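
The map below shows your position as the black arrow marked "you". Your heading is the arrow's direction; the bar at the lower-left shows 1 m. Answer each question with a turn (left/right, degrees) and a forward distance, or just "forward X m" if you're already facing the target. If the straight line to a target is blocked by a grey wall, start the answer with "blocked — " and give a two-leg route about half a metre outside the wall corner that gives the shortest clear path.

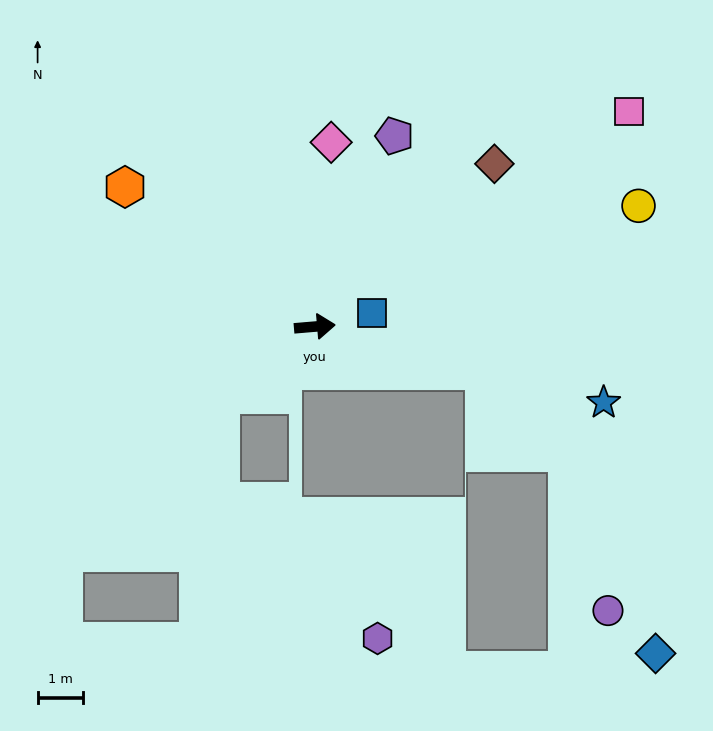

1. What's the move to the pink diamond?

turn left 80°, forward 4.1 m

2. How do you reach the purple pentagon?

turn left 63°, forward 4.5 m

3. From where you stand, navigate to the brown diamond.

turn left 37°, forward 5.3 m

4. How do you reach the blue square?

turn left 9°, forward 1.3 m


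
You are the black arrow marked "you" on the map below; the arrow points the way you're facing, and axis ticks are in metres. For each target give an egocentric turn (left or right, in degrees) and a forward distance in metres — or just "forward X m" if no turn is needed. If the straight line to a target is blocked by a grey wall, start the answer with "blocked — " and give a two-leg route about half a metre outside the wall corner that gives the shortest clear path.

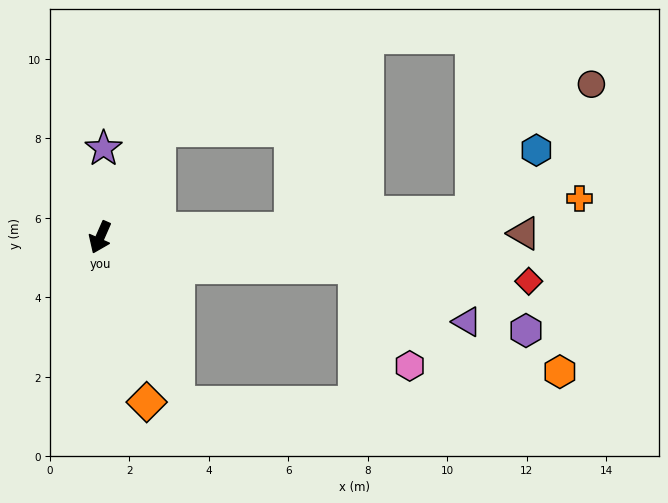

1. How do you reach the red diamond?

turn left 108°, forward 10.8 m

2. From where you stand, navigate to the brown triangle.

turn left 114°, forward 10.7 m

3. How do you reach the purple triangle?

blocked — turn left 107°, forward 6.4 m, then turn right 19°, forward 3.1 m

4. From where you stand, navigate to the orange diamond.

turn left 39°, forward 4.3 m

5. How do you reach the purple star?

turn right 159°, forward 2.2 m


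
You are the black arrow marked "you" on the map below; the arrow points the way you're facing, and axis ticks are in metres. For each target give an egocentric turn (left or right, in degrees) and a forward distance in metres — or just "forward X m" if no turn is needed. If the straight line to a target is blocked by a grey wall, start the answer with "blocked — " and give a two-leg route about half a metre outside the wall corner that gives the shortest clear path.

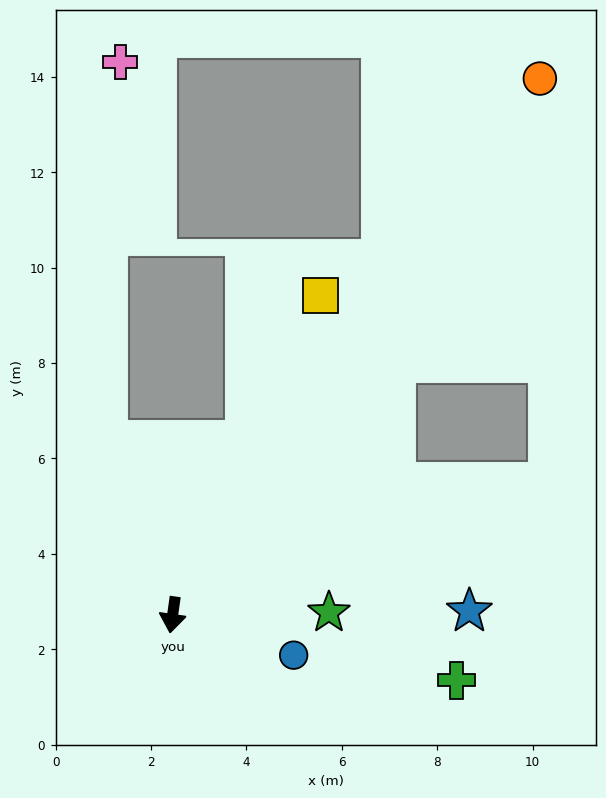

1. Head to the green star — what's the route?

turn left 99°, forward 3.3 m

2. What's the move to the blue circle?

turn left 80°, forward 2.7 m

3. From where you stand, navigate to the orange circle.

turn left 154°, forward 13.6 m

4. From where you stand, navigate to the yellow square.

turn left 163°, forward 7.4 m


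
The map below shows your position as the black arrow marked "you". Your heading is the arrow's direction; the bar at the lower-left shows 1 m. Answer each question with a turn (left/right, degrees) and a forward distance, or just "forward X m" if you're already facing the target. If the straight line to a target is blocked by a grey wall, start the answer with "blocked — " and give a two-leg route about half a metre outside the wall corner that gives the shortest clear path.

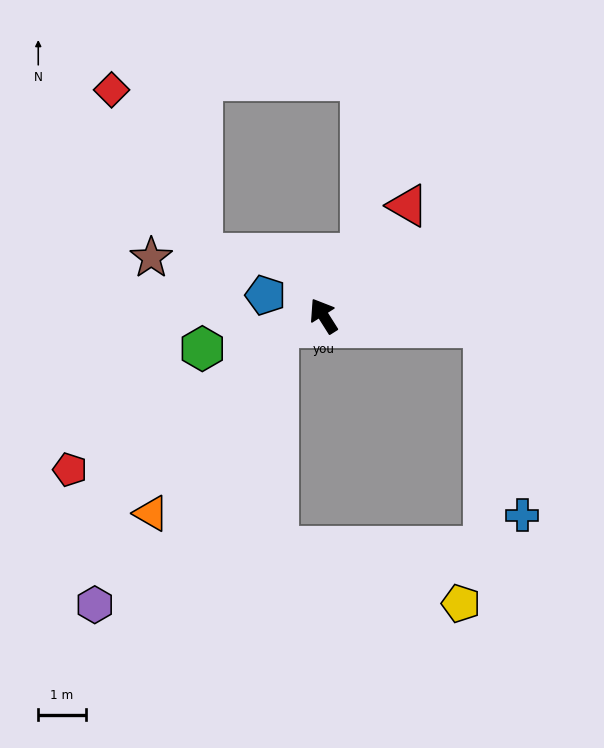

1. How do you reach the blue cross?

blocked — turn right 126°, forward 3.4 m, then turn right 75°, forward 4.0 m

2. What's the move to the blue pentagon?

turn left 38°, forward 1.3 m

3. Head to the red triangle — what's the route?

turn right 70°, forward 2.9 m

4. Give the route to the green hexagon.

turn left 73°, forward 2.6 m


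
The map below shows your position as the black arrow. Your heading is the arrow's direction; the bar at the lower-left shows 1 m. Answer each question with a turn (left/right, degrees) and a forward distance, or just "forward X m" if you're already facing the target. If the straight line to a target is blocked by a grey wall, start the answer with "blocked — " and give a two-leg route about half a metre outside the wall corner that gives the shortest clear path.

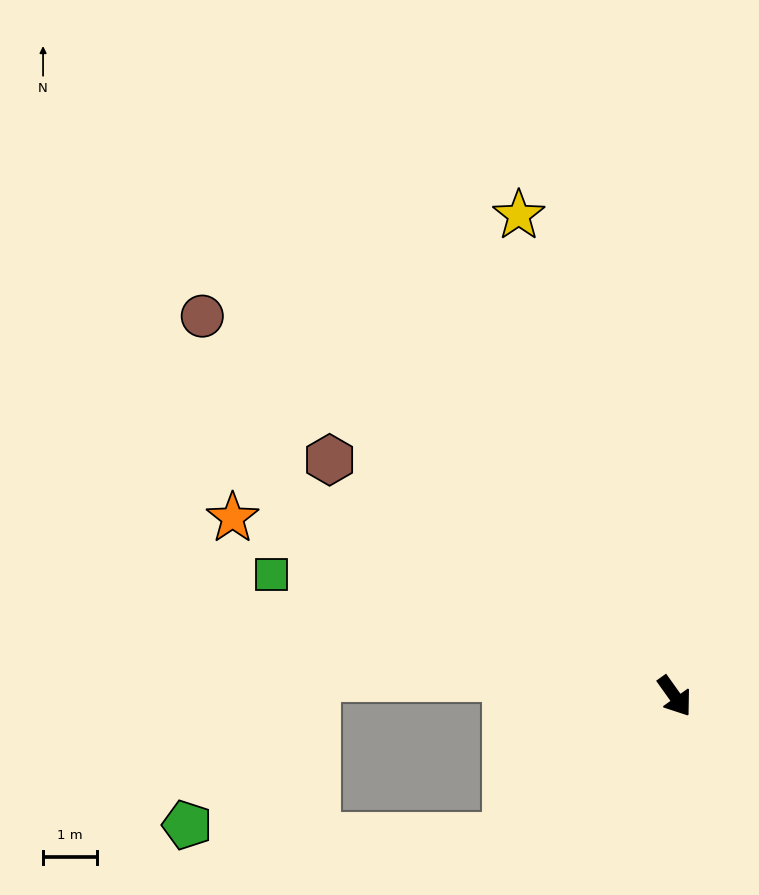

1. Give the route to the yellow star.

turn left 162°, forward 9.4 m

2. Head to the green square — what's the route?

turn right 142°, forward 7.8 m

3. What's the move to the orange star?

turn right 147°, forward 8.8 m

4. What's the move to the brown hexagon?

turn right 160°, forward 7.7 m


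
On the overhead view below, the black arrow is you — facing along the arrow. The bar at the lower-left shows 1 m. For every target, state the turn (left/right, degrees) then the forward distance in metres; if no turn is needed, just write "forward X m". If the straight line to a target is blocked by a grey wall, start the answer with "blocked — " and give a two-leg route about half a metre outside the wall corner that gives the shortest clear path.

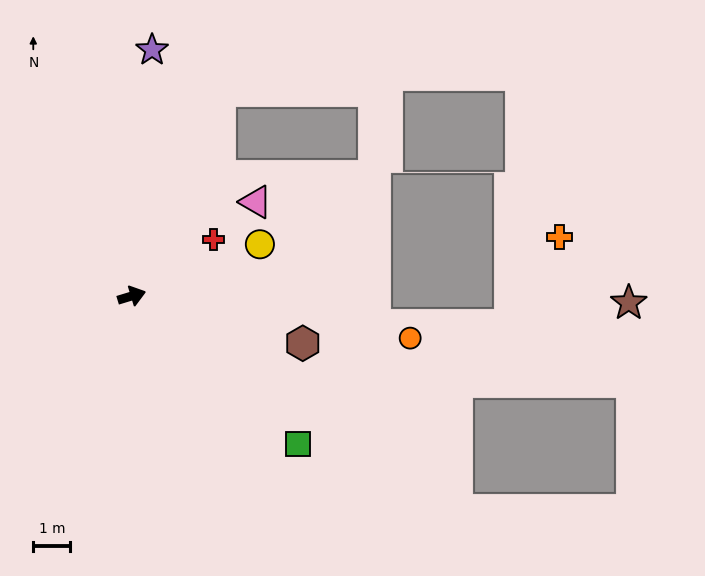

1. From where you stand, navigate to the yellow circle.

turn left 5°, forward 3.7 m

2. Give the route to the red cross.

turn left 18°, forward 2.7 m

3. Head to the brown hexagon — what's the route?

turn right 32°, forward 4.8 m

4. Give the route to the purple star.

turn left 68°, forward 6.7 m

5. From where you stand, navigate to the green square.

turn right 59°, forward 6.0 m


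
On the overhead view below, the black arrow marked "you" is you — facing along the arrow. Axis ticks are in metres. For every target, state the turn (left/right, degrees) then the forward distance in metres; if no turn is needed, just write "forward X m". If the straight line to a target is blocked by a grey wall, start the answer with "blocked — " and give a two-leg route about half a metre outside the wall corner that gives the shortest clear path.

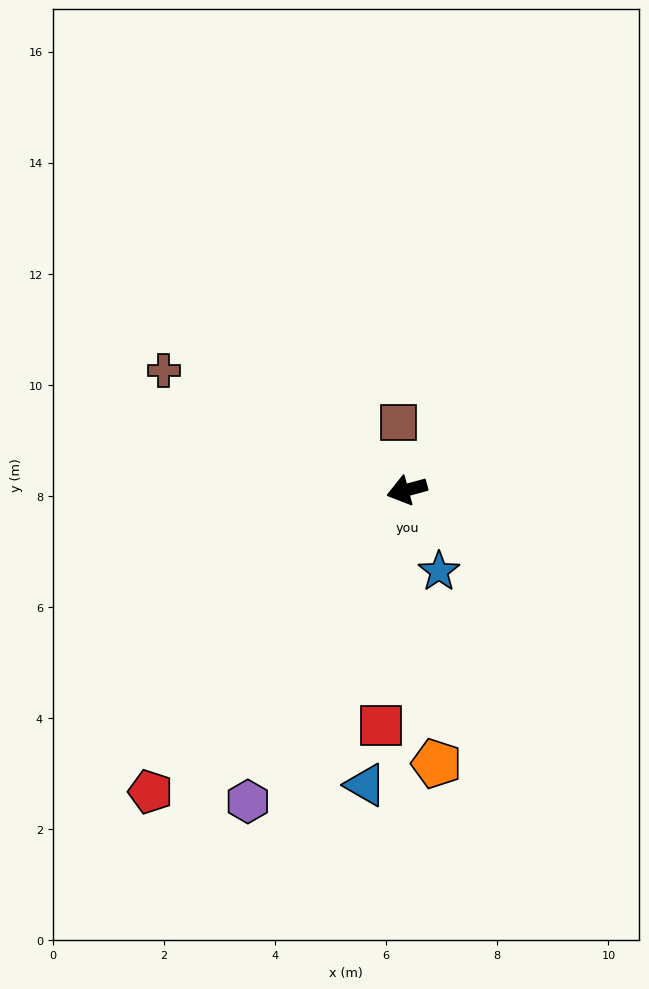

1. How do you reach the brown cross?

turn right 41°, forward 4.9 m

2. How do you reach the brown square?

turn right 98°, forward 1.2 m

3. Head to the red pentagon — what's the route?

turn left 34°, forward 7.1 m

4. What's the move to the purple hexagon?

turn left 48°, forward 6.3 m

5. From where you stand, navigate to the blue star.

turn left 96°, forward 1.6 m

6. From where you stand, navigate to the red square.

turn left 69°, forward 4.3 m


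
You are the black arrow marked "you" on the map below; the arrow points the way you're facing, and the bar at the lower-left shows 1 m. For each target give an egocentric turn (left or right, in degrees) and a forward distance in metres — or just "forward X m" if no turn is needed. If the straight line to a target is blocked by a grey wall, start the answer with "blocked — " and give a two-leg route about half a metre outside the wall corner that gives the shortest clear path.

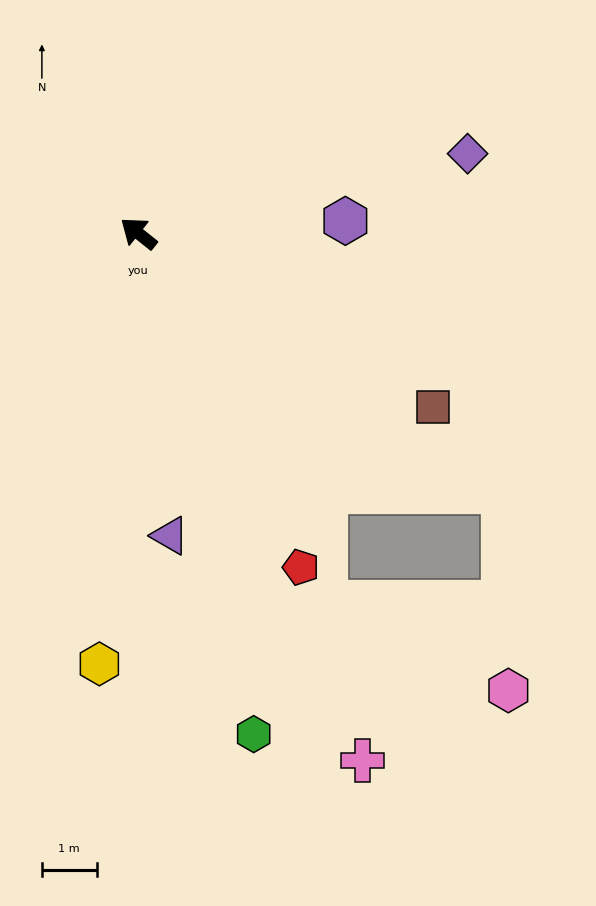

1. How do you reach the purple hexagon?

turn right 138°, forward 3.8 m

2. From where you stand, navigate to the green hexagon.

turn left 142°, forward 9.4 m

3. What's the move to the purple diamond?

turn right 128°, forward 6.2 m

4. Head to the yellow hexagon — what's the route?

turn left 123°, forward 7.9 m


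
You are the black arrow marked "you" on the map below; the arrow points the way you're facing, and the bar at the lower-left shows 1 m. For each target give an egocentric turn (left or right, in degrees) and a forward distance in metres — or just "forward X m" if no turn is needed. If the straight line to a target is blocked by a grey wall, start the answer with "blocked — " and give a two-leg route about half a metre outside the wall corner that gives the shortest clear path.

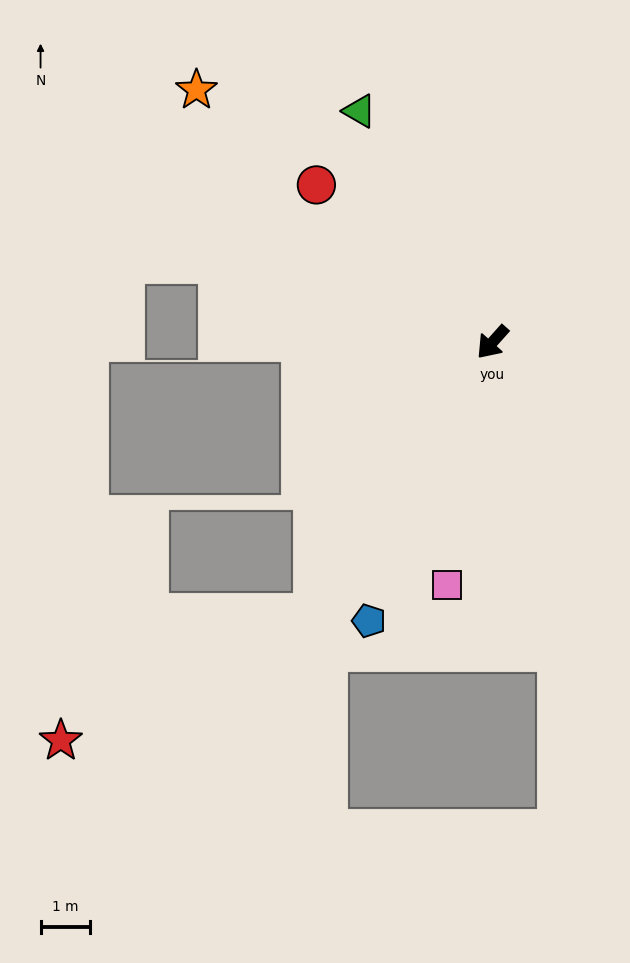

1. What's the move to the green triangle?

turn right 108°, forward 5.4 m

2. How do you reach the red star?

blocked — turn left 8°, forward 6.6 m, then turn right 30°, forward 5.7 m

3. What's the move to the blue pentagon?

turn left 18°, forward 6.2 m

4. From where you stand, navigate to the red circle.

turn right 90°, forward 4.8 m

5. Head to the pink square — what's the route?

turn left 31°, forward 5.0 m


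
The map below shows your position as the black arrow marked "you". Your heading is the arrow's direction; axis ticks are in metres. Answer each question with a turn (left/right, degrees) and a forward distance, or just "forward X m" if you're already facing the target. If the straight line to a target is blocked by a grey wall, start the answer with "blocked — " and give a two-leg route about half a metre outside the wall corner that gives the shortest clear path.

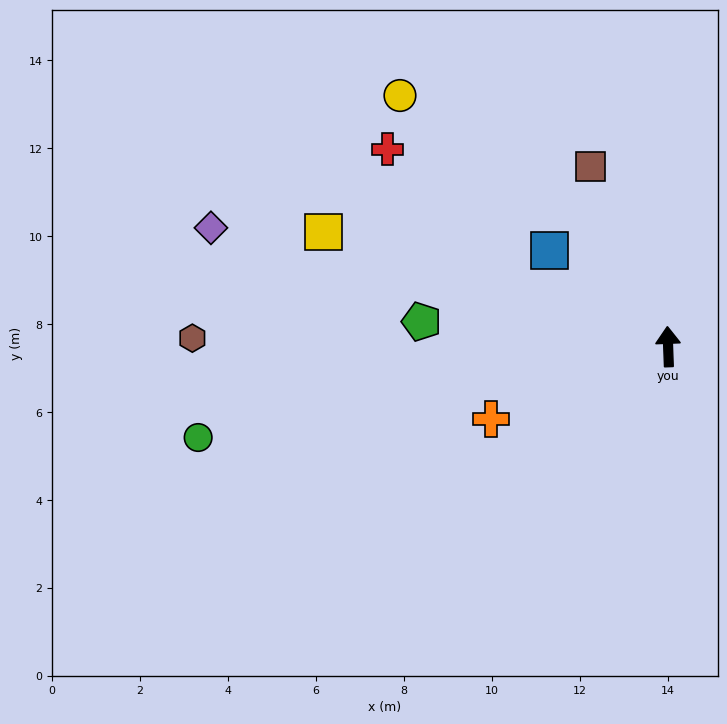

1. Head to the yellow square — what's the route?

turn left 69°, forward 8.3 m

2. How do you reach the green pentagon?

turn left 82°, forward 5.6 m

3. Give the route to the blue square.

turn left 49°, forward 3.5 m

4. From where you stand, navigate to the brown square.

turn left 21°, forward 4.5 m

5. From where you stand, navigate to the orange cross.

turn left 110°, forward 4.4 m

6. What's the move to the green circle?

turn left 99°, forward 10.9 m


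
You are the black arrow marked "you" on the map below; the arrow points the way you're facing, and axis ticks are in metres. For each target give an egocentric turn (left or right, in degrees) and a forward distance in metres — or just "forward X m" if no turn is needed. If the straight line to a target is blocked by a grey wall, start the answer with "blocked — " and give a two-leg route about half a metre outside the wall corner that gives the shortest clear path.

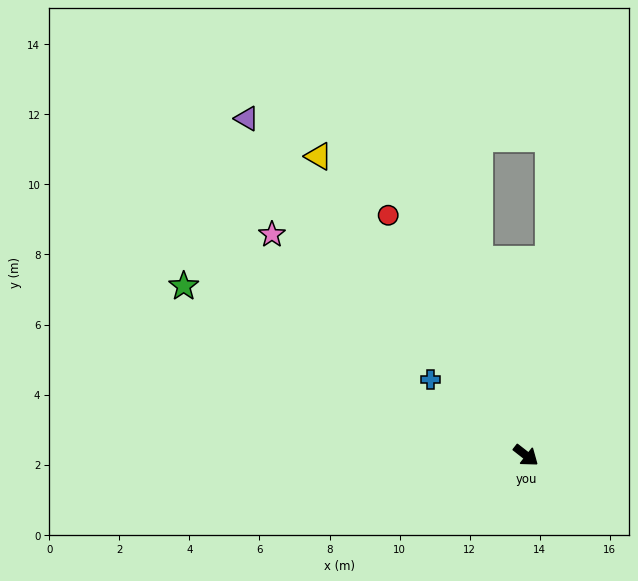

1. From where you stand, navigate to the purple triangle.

turn left 168°, forward 12.5 m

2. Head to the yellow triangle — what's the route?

turn left 163°, forward 10.4 m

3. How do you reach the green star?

turn right 168°, forward 10.9 m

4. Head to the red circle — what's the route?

turn left 158°, forward 7.9 m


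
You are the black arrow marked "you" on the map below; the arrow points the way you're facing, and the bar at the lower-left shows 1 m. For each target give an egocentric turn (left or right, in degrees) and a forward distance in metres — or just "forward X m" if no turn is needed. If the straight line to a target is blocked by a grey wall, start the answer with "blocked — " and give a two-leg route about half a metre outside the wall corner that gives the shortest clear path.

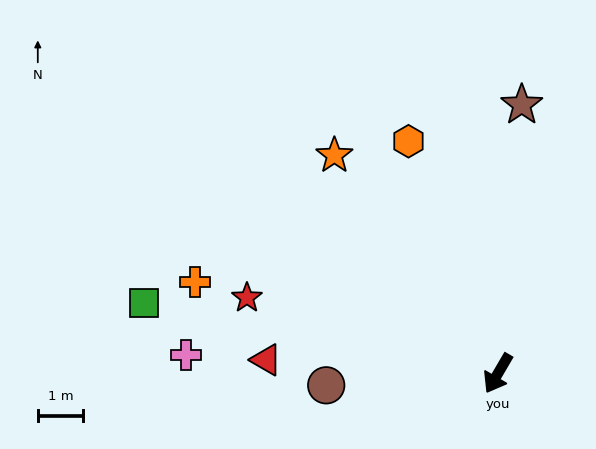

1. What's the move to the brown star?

turn right 155°, forward 5.9 m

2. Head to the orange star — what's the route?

turn right 113°, forward 6.0 m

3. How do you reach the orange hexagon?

turn right 129°, forward 5.5 m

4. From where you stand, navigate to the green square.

turn right 71°, forward 8.0 m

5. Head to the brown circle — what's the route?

turn right 56°, forward 3.8 m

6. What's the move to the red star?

turn right 76°, forward 5.8 m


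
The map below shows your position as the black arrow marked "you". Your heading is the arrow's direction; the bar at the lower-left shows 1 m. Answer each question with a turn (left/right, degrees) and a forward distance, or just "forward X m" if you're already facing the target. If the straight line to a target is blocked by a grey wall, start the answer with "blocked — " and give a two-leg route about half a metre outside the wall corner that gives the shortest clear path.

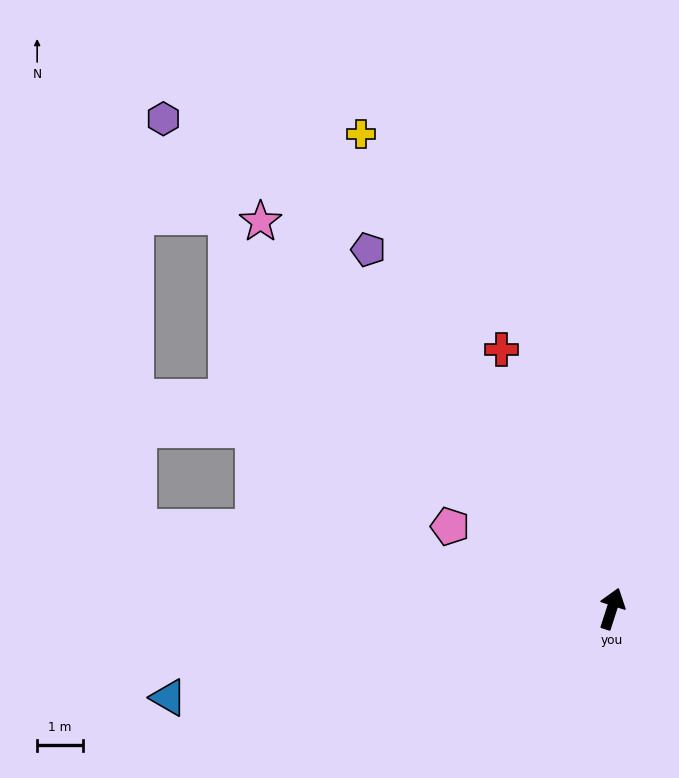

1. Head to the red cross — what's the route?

turn left 41°, forward 6.2 m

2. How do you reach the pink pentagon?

turn left 81°, forward 4.0 m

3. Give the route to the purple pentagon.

turn left 52°, forward 9.5 m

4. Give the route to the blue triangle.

turn left 119°, forward 9.9 m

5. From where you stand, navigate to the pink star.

turn left 60°, forward 11.4 m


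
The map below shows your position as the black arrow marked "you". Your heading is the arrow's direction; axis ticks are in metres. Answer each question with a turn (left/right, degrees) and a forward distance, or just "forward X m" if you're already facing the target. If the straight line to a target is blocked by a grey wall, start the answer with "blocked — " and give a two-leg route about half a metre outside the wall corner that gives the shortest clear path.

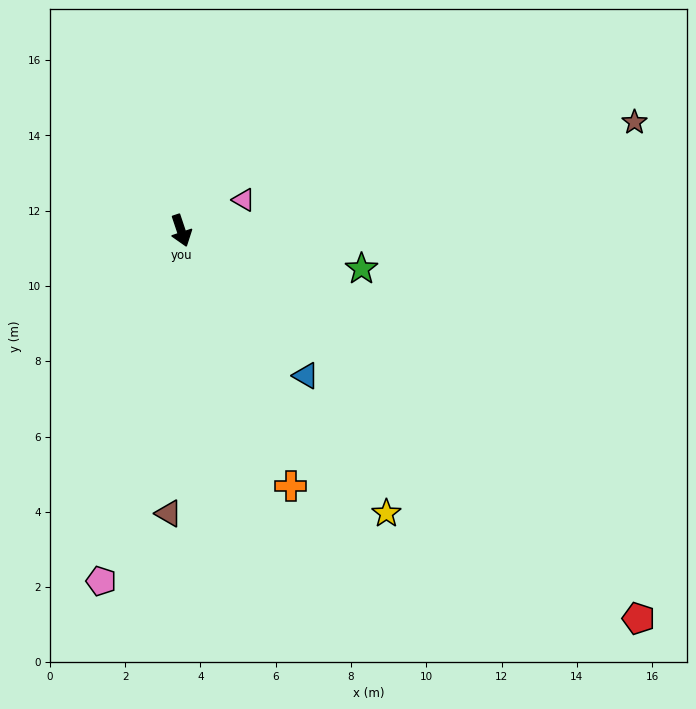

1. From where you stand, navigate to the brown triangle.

turn right 21°, forward 7.5 m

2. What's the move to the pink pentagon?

turn right 31°, forward 9.6 m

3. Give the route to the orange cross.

turn left 5°, forward 7.4 m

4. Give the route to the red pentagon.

turn left 31°, forward 15.9 m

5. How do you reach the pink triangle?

turn left 98°, forward 1.9 m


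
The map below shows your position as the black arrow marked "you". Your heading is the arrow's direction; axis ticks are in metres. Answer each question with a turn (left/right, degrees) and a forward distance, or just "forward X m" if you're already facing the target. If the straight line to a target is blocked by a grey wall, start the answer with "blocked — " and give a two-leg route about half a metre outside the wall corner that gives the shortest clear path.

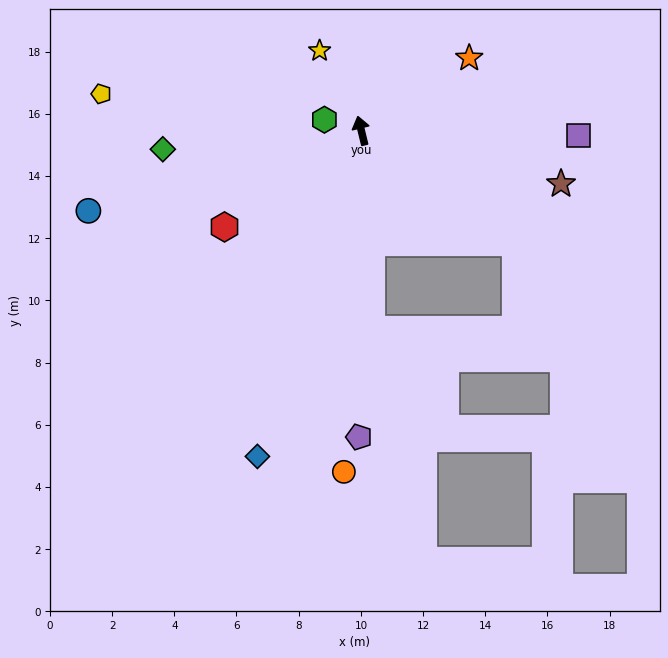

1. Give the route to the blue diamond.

turn left 149°, forward 11.0 m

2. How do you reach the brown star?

turn right 119°, forward 6.6 m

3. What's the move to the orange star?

turn right 70°, forward 4.2 m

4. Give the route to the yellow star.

turn left 14°, forward 2.9 m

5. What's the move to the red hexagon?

turn left 111°, forward 5.4 m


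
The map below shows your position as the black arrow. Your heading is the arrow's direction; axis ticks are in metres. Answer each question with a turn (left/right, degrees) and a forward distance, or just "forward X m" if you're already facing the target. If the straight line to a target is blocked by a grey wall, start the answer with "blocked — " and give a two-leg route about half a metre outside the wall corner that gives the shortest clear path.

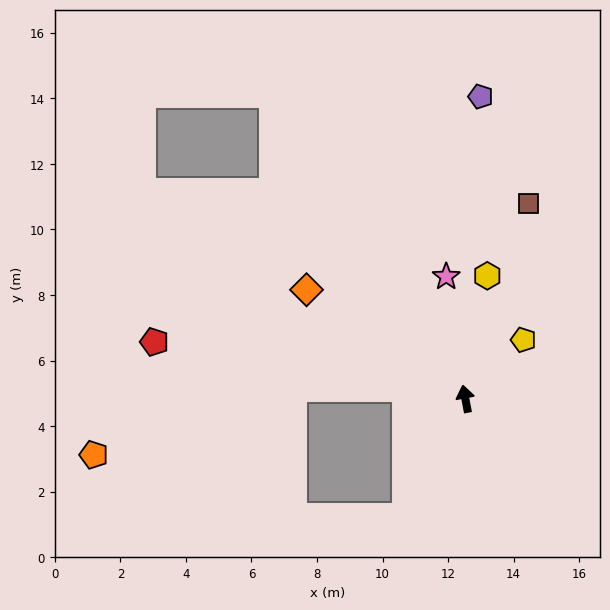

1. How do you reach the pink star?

forward 3.8 m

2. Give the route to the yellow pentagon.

turn right 55°, forward 2.5 m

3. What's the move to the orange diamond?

turn left 45°, forward 5.9 m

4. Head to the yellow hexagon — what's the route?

turn right 21°, forward 3.8 m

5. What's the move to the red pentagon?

turn left 69°, forward 9.6 m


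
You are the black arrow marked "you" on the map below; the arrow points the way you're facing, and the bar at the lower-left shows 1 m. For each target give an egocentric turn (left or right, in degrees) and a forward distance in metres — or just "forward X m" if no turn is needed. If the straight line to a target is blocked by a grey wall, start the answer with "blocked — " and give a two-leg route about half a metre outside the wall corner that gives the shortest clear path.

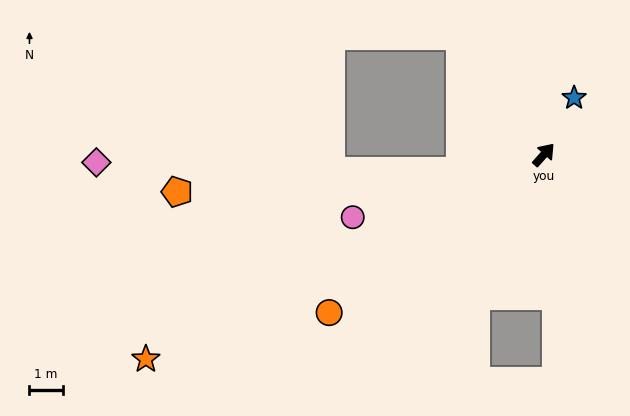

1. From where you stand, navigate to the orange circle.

turn left 168°, forward 8.1 m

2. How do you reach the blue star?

turn left 14°, forward 1.9 m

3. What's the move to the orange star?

turn left 159°, forward 13.6 m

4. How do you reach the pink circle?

turn left 150°, forward 6.1 m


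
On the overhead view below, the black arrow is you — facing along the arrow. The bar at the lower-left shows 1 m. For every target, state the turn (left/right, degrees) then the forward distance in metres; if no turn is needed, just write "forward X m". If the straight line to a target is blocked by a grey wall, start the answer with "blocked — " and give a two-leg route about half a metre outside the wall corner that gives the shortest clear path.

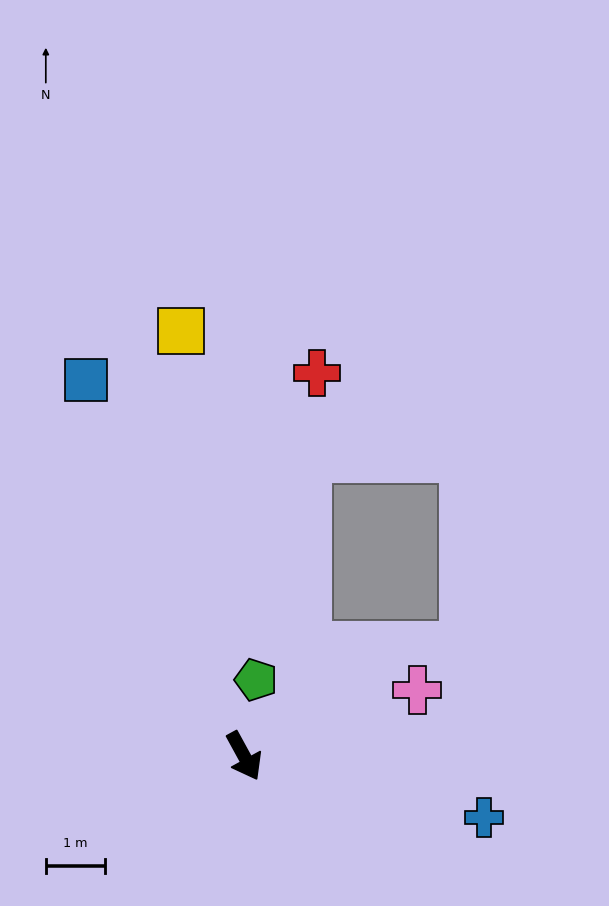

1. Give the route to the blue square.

turn left 174°, forward 6.9 m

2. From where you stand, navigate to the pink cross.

turn left 82°, forward 3.1 m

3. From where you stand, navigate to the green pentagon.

turn left 142°, forward 1.3 m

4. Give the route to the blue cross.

turn left 47°, forward 4.2 m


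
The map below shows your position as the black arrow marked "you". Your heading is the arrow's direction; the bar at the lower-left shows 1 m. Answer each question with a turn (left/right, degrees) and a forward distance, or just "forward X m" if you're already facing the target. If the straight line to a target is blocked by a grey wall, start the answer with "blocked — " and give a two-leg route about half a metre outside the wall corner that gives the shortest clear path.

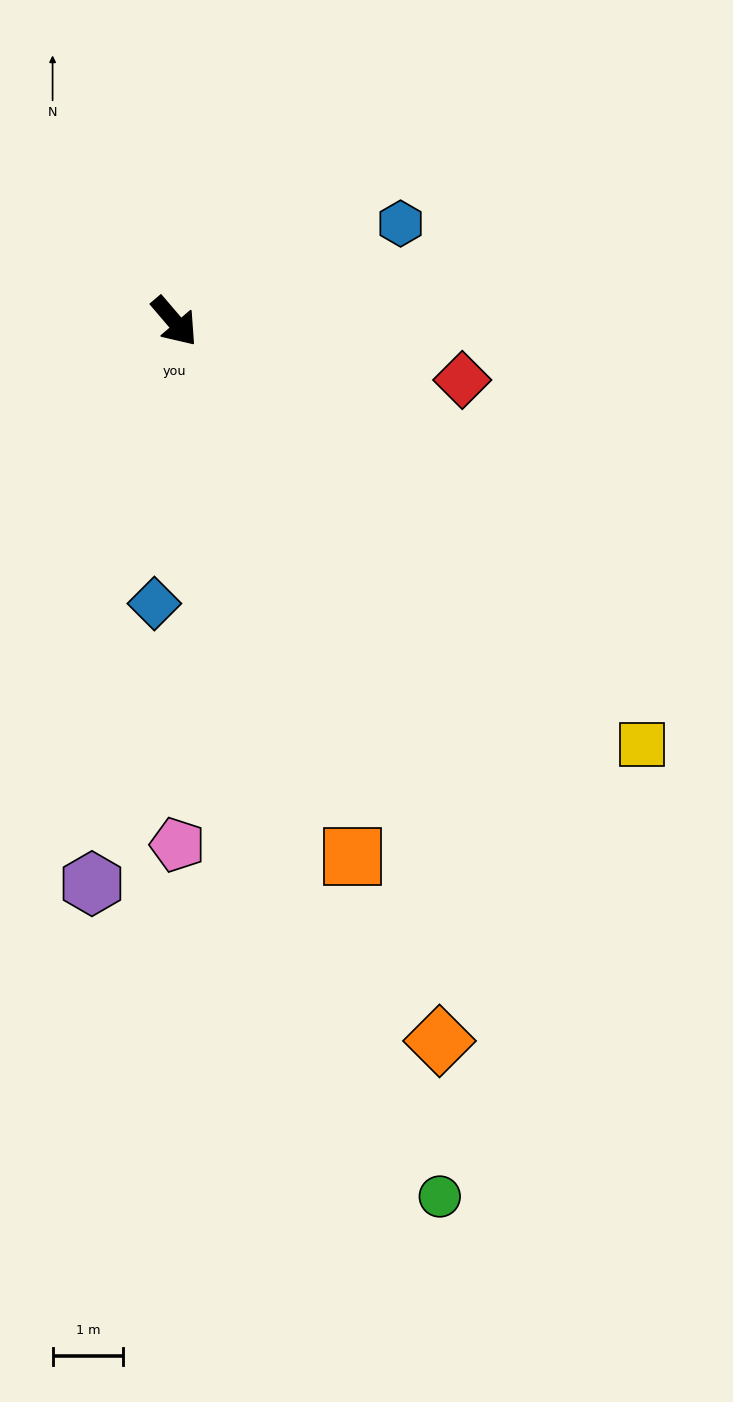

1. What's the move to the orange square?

turn right 22°, forward 8.0 m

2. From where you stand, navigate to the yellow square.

turn left 7°, forward 8.9 m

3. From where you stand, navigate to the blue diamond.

turn right 45°, forward 4.0 m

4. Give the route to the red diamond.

turn left 38°, forward 4.2 m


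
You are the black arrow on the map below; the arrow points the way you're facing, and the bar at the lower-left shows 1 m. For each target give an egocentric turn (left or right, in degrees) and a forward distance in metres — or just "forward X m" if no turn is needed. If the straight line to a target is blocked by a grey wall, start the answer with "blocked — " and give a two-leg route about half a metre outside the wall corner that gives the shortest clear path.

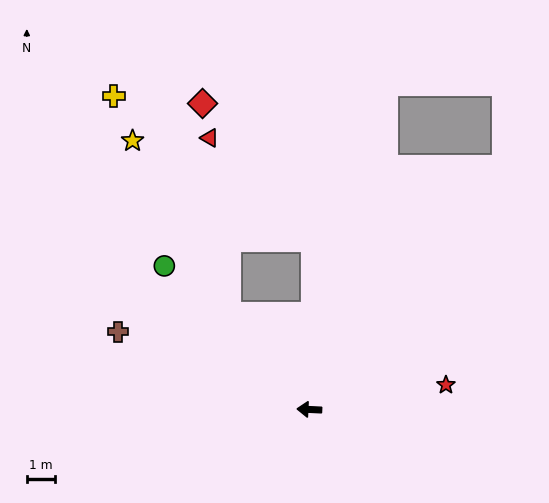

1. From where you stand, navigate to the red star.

turn right 167°, forward 4.9 m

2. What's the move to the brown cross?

turn right 19°, forward 7.3 m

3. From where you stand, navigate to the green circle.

turn right 42°, forward 7.2 m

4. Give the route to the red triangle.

blocked — turn right 47°, forward 4.4 m, then turn right 34°, forward 6.3 m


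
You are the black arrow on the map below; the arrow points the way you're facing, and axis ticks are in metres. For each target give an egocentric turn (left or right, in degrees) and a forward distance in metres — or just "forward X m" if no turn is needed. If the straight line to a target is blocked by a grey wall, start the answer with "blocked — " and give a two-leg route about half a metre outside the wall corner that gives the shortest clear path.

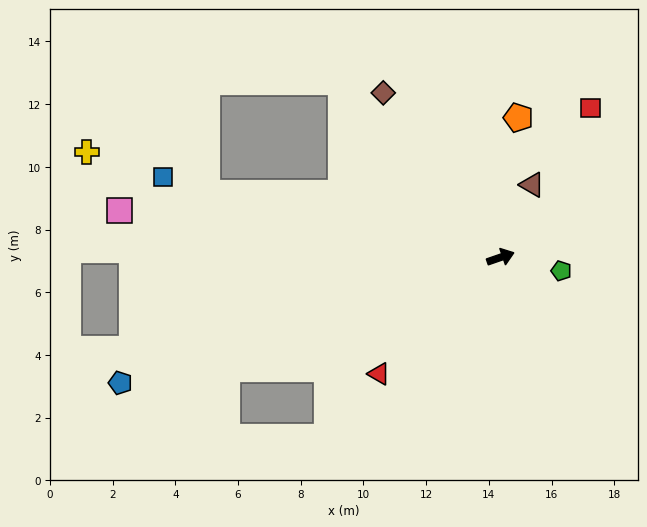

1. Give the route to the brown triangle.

turn left 47°, forward 2.5 m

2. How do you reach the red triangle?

turn right 155°, forward 5.4 m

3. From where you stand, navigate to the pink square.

turn left 154°, forward 12.2 m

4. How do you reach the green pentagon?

turn right 32°, forward 2.0 m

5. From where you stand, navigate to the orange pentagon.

turn left 64°, forward 4.5 m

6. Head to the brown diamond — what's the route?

turn left 106°, forward 6.4 m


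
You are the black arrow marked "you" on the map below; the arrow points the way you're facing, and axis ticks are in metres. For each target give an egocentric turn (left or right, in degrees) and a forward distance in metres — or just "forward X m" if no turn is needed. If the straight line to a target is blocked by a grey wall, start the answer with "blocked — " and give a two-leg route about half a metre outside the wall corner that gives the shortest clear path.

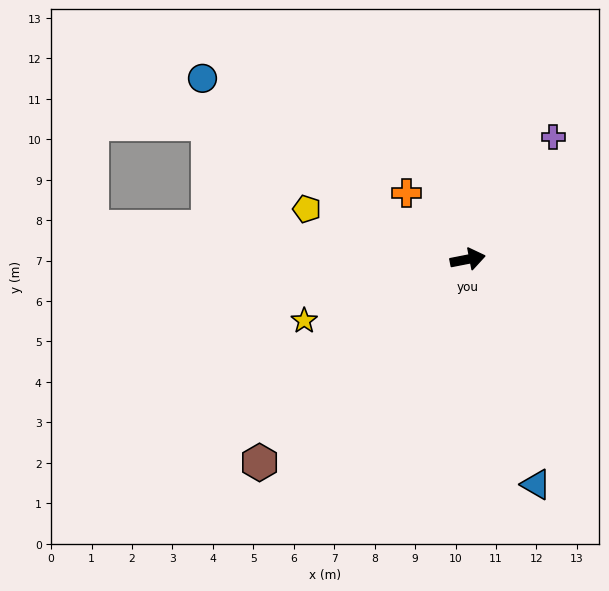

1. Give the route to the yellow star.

turn right 171°, forward 4.3 m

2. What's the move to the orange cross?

turn left 122°, forward 2.2 m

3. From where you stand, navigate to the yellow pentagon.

turn left 152°, forward 4.2 m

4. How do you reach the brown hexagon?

turn right 147°, forward 7.2 m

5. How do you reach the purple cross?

turn left 44°, forward 3.7 m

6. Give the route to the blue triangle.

turn right 84°, forward 5.8 m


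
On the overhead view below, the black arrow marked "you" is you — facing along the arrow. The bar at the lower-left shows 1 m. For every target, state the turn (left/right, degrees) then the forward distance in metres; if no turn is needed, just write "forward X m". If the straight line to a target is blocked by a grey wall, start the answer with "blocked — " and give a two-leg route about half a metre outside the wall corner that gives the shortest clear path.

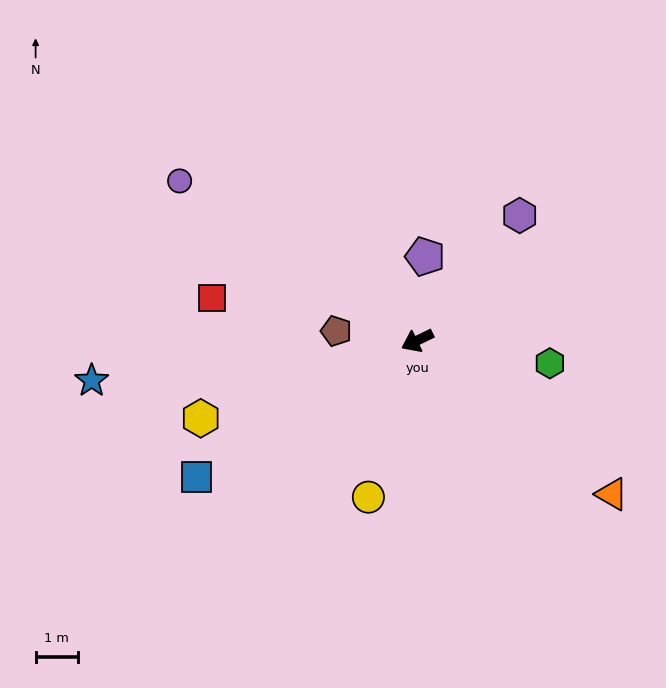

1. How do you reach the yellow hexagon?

turn right 6°, forward 5.5 m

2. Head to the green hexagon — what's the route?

turn left 144°, forward 3.2 m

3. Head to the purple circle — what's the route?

turn right 60°, forward 6.8 m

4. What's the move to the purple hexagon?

turn right 155°, forward 3.8 m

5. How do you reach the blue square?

turn left 6°, forward 6.2 m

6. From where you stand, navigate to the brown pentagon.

turn right 33°, forward 1.9 m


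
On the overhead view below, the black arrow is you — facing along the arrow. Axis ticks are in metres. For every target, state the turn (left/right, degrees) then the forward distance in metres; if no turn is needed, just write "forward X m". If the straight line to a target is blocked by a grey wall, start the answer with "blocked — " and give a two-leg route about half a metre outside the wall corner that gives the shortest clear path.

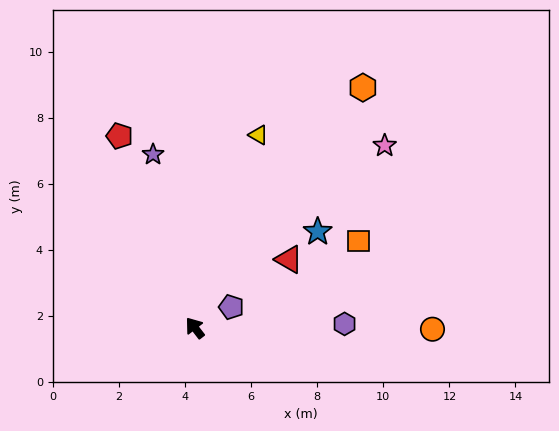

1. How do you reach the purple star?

turn right 24°, forward 5.4 m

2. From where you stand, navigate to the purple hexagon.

turn right 126°, forward 4.5 m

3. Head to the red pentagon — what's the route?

turn right 16°, forward 6.2 m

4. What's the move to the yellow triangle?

turn right 56°, forward 6.1 m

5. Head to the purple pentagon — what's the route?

turn right 98°, forward 1.3 m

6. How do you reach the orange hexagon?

turn right 73°, forward 8.9 m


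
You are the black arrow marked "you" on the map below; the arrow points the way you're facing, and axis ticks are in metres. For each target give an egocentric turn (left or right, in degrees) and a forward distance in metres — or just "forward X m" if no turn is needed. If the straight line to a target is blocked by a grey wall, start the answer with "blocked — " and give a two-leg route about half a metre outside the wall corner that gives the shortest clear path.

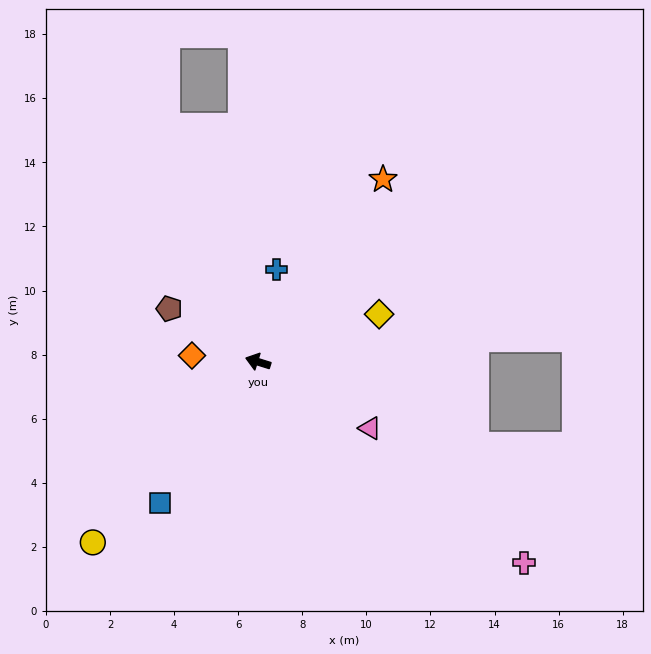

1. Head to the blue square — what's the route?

turn left 72°, forward 5.4 m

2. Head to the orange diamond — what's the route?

turn left 12°, forward 2.1 m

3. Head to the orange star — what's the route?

turn right 107°, forward 6.9 m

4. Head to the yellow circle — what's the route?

turn left 65°, forward 7.6 m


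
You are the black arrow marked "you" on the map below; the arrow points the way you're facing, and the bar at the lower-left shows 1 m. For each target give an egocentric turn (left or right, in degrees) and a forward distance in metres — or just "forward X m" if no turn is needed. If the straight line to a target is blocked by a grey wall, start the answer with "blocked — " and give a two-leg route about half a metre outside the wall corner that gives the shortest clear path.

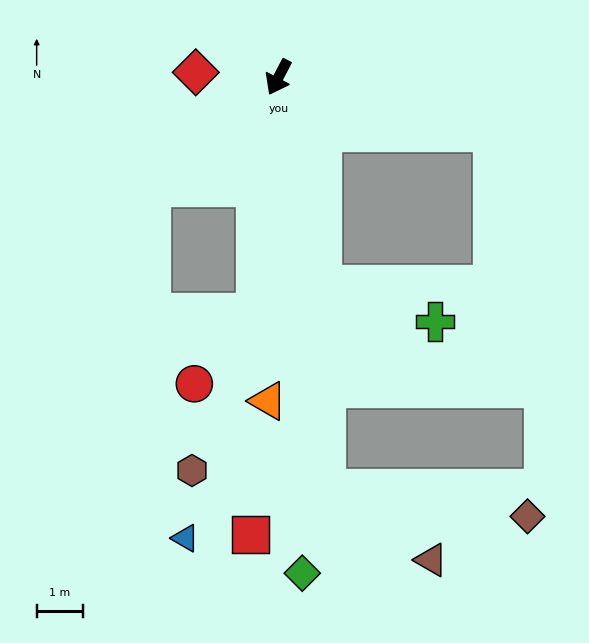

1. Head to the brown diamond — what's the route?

blocked — turn left 34°, forward 8.9 m, then turn left 76°, forward 4.4 m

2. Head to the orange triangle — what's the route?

turn left 26°, forward 7.0 m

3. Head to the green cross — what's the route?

blocked — turn left 40°, forward 4.6 m, then turn left 60°, forward 2.6 m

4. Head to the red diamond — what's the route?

turn right 66°, forward 1.8 m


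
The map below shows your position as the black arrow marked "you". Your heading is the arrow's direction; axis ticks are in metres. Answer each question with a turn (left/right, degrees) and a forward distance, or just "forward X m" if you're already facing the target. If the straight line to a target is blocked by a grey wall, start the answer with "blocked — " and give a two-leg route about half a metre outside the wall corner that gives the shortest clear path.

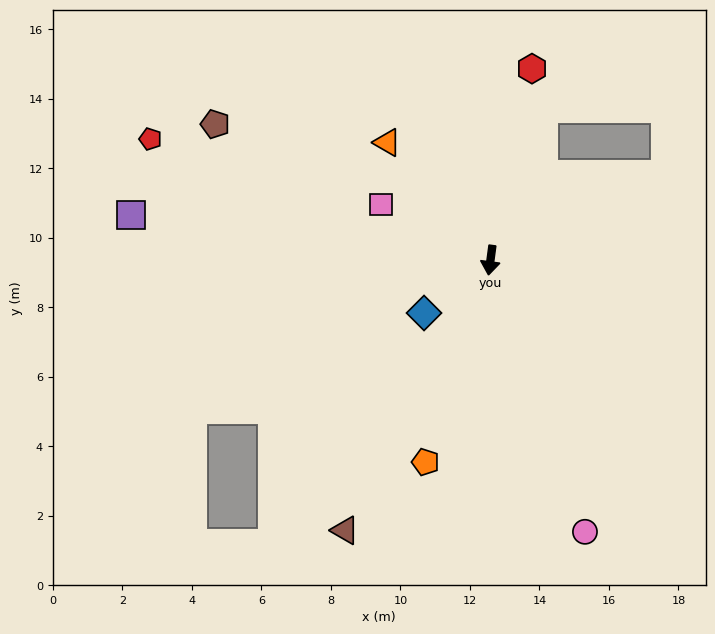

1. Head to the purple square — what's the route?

turn right 90°, forward 10.4 m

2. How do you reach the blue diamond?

turn right 44°, forward 2.4 m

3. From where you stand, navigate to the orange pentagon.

turn right 10°, forward 6.1 m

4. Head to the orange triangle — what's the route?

turn right 131°, forward 4.5 m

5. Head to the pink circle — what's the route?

turn left 27°, forward 8.3 m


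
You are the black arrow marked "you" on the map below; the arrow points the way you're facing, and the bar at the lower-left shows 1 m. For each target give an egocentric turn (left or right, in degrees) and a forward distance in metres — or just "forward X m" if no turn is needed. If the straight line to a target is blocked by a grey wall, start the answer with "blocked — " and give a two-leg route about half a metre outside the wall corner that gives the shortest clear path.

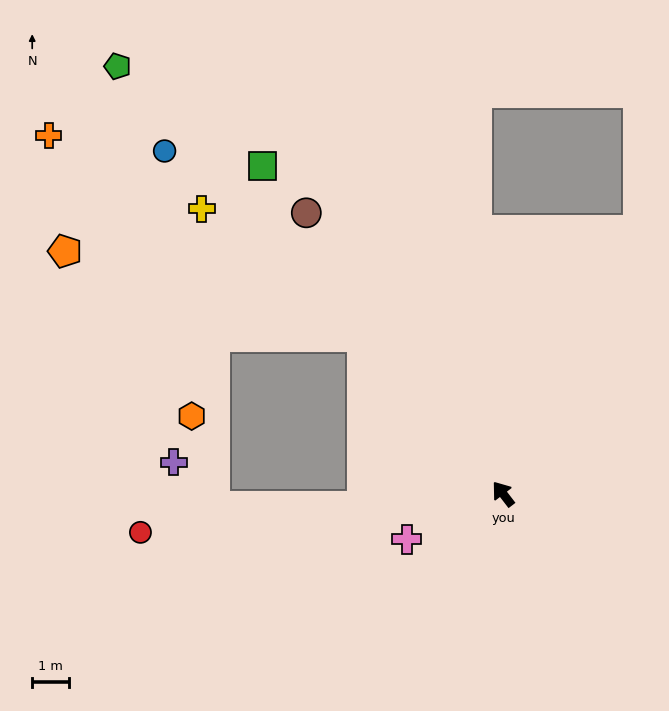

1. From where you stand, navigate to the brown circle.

turn right 3°, forward 9.4 m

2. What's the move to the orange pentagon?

blocked — turn left 4°, forward 5.8 m, then turn left 33°, forward 8.5 m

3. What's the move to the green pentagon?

turn left 4°, forward 15.8 m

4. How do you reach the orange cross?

blocked — turn left 4°, forward 5.8 m, then turn left 16°, forward 10.2 m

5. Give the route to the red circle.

turn left 59°, forward 10.0 m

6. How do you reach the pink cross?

turn left 78°, forward 2.9 m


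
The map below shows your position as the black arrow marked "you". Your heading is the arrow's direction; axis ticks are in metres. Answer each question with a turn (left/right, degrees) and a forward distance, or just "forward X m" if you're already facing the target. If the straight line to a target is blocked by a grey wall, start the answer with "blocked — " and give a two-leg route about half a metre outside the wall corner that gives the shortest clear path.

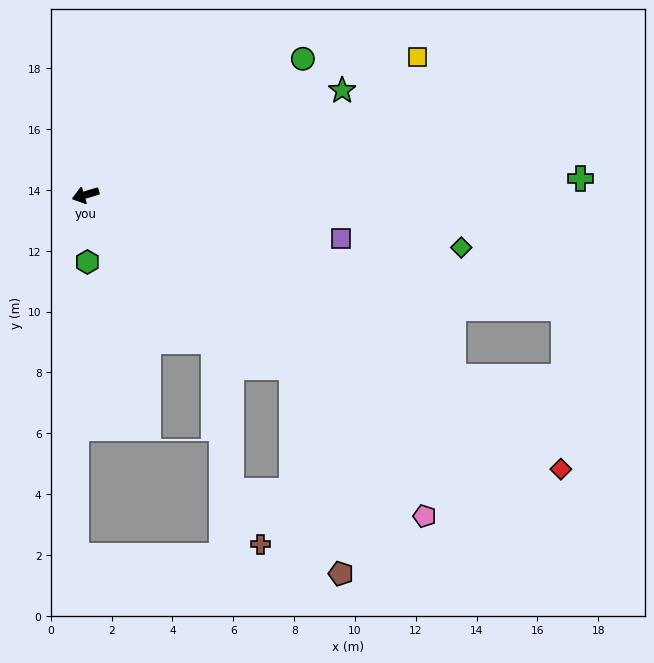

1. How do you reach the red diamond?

turn left 133°, forward 18.0 m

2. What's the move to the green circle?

turn right 165°, forward 8.4 m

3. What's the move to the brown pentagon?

blocked — turn left 123°, forward 8.8 m, then turn right 36°, forward 7.0 m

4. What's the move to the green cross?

turn left 165°, forward 16.3 m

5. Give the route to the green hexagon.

turn left 75°, forward 2.2 m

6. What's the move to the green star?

turn right 175°, forward 9.1 m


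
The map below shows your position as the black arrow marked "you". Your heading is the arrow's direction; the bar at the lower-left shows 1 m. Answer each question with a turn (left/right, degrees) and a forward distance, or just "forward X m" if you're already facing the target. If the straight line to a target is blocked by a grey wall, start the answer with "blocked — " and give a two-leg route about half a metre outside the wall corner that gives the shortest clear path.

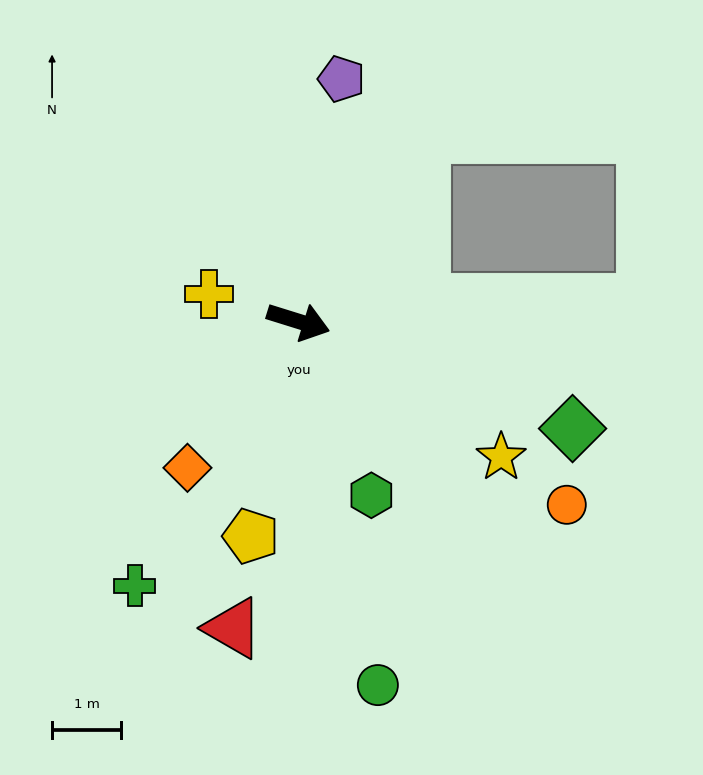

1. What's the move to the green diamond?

turn right 4°, forward 4.3 m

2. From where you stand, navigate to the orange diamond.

turn right 110°, forward 2.7 m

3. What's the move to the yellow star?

turn right 17°, forward 3.5 m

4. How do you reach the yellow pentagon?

turn right 85°, forward 3.2 m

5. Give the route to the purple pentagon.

turn left 97°, forward 3.6 m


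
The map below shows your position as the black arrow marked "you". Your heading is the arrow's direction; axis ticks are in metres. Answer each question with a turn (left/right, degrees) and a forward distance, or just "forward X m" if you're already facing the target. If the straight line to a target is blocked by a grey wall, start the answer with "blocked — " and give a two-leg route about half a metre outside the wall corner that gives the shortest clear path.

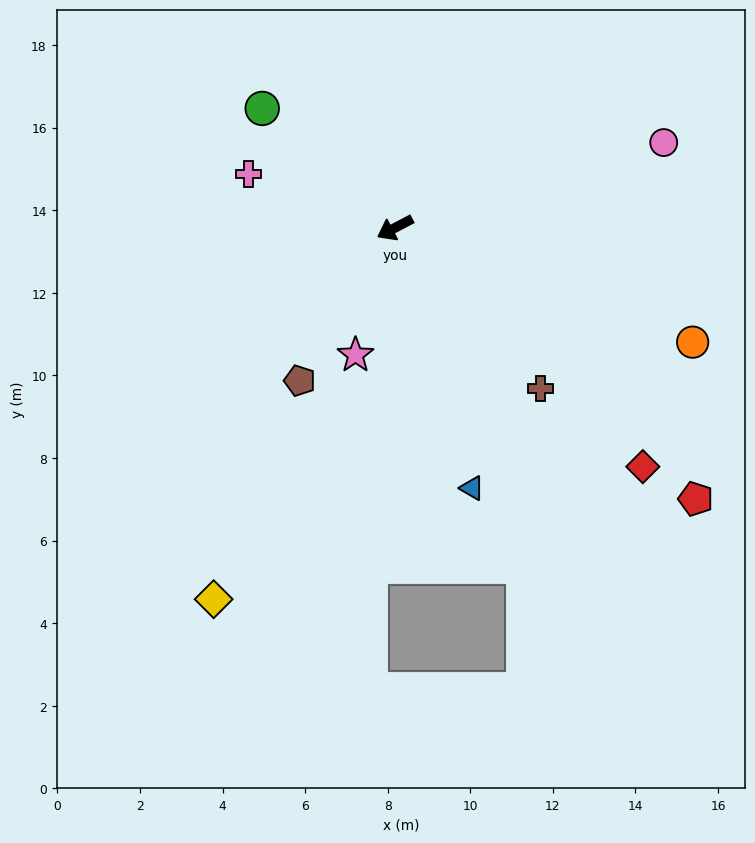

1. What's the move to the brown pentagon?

turn left 30°, forward 4.4 m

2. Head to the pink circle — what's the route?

turn left 170°, forward 6.8 m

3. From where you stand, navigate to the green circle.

turn right 70°, forward 4.3 m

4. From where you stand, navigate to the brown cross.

turn left 105°, forward 5.3 m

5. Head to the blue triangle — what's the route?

turn left 79°, forward 6.6 m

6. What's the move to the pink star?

turn left 45°, forward 3.2 m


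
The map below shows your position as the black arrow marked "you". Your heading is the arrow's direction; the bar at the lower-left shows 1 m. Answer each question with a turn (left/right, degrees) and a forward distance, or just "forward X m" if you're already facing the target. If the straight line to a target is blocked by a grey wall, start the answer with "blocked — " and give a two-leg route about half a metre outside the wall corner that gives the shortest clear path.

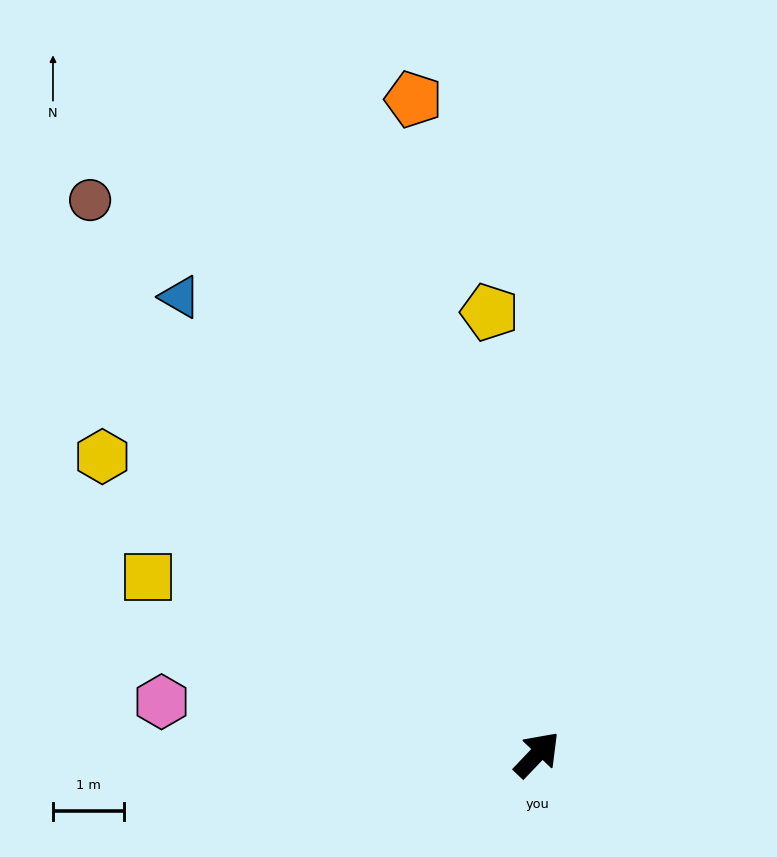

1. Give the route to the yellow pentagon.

turn left 50°, forward 6.2 m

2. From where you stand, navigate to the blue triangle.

turn left 82°, forward 8.2 m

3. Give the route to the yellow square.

turn left 109°, forward 6.0 m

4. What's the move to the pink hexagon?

turn left 126°, forward 5.3 m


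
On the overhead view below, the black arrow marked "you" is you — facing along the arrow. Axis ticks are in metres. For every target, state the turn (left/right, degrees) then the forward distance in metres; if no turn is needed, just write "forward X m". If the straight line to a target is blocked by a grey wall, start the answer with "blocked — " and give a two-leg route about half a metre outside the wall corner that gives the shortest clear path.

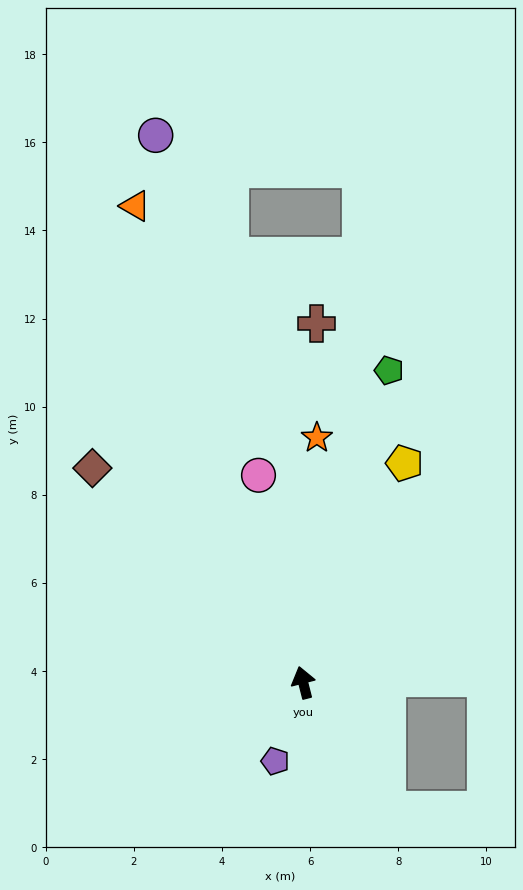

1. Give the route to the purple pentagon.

turn left 146°, forward 1.9 m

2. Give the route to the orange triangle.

turn left 5°, forward 11.5 m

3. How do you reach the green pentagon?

turn right 30°, forward 7.3 m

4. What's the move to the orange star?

turn right 17°, forward 5.6 m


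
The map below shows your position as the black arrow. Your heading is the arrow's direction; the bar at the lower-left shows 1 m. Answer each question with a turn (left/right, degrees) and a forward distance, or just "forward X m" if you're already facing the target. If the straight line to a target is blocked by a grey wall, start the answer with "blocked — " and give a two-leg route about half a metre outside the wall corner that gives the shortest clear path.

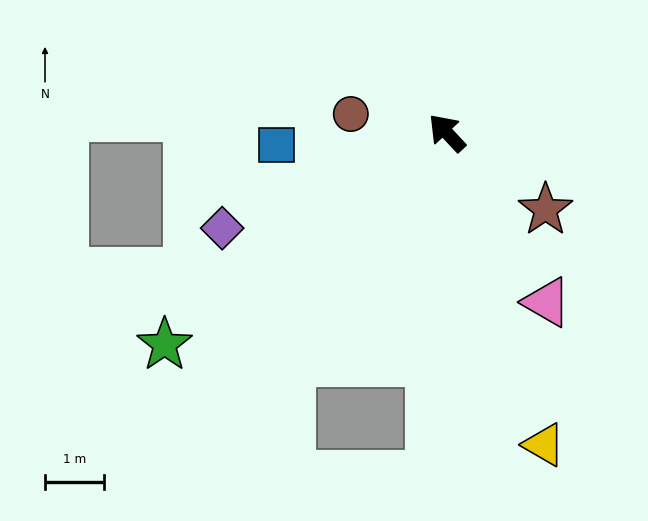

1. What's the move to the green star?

turn left 84°, forward 6.0 m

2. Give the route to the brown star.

turn right 171°, forward 2.1 m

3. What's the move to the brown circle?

turn left 36°, forward 1.7 m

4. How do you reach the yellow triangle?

turn left 154°, forward 5.5 m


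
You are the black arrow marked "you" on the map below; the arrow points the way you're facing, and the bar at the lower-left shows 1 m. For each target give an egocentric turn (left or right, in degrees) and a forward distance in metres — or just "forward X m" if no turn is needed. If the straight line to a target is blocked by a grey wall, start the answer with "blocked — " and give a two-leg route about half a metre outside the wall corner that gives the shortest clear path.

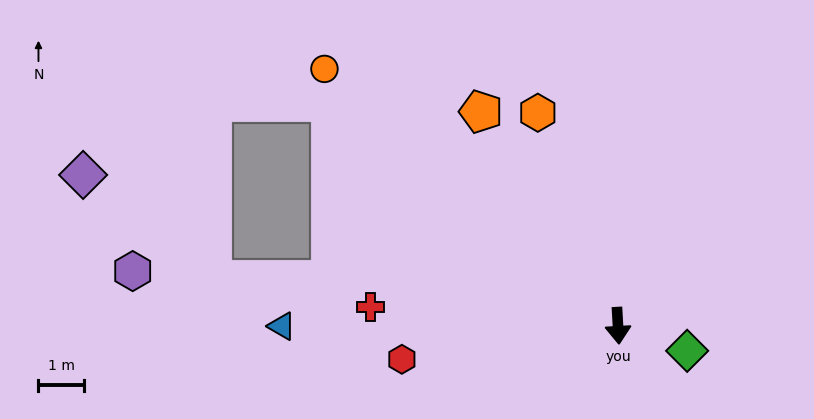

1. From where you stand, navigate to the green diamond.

turn left 67°, forward 1.6 m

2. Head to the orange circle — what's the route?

turn right 134°, forward 8.6 m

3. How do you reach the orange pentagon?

turn right 151°, forward 5.6 m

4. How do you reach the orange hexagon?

turn right 163°, forward 5.0 m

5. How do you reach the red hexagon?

turn right 84°, forward 4.8 m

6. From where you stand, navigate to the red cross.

turn right 97°, forward 5.5 m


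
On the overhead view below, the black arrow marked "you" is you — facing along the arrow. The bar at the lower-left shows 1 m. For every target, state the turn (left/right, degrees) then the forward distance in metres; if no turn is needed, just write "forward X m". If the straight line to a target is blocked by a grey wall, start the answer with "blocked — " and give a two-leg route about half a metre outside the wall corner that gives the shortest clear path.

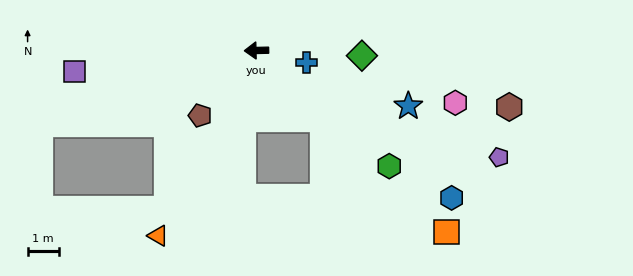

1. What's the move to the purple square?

turn left 5°, forward 5.9 m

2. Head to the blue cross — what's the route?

turn left 165°, forward 1.7 m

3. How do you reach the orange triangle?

turn left 61°, forward 6.8 m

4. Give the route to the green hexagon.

turn left 138°, forward 5.7 m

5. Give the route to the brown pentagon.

turn left 48°, forward 2.8 m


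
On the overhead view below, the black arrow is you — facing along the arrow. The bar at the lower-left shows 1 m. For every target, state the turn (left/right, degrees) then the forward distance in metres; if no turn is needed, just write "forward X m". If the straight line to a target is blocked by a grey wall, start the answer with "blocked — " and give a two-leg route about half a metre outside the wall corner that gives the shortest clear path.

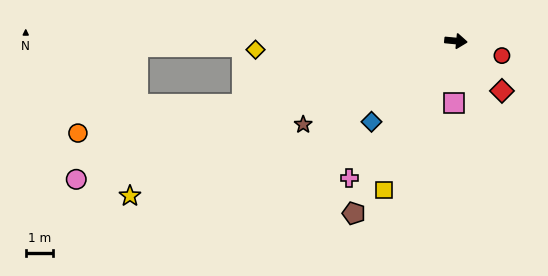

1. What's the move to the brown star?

turn right 146°, forward 6.5 m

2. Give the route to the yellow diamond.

turn right 172°, forward 7.5 m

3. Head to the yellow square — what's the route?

turn right 110°, forward 6.2 m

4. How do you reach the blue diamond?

turn right 131°, forward 4.4 m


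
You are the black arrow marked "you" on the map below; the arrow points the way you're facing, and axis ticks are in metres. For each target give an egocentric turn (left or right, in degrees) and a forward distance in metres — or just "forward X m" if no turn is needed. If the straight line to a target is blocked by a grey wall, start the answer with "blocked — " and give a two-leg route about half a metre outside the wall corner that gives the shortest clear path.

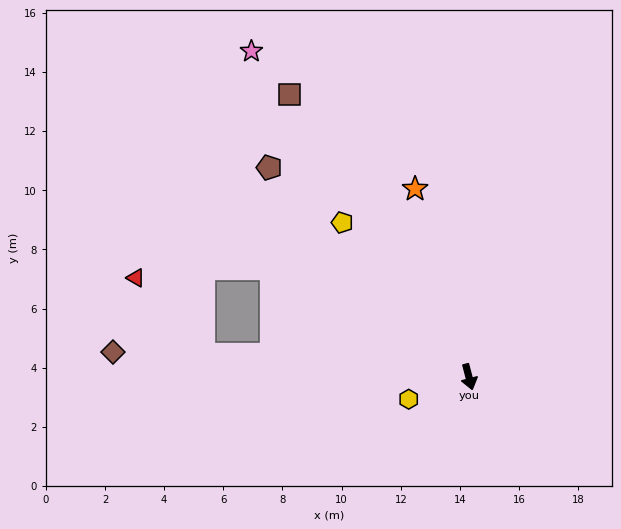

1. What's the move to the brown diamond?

turn right 109°, forward 12.1 m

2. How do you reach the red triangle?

blocked — turn right 109°, forward 9.0 m, then turn right 45°, forward 3.5 m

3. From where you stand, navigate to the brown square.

turn right 162°, forward 11.3 m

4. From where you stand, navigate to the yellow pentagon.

turn right 155°, forward 6.8 m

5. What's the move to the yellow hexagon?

turn right 84°, forward 2.2 m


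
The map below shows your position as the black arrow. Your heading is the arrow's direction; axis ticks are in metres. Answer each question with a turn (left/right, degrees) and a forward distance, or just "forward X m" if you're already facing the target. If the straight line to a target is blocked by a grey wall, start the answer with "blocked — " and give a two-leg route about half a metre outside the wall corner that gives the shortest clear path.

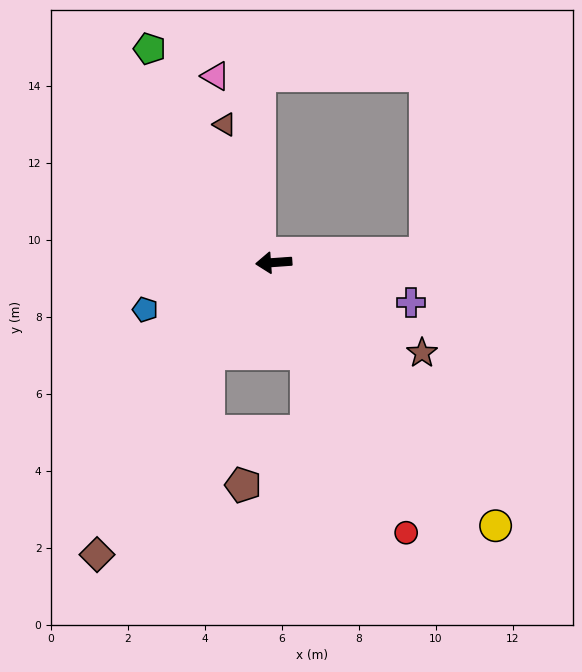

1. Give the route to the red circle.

turn left 112°, forward 7.8 m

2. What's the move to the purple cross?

turn left 160°, forward 3.7 m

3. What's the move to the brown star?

turn left 145°, forward 4.5 m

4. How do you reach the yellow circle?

turn left 126°, forward 8.9 m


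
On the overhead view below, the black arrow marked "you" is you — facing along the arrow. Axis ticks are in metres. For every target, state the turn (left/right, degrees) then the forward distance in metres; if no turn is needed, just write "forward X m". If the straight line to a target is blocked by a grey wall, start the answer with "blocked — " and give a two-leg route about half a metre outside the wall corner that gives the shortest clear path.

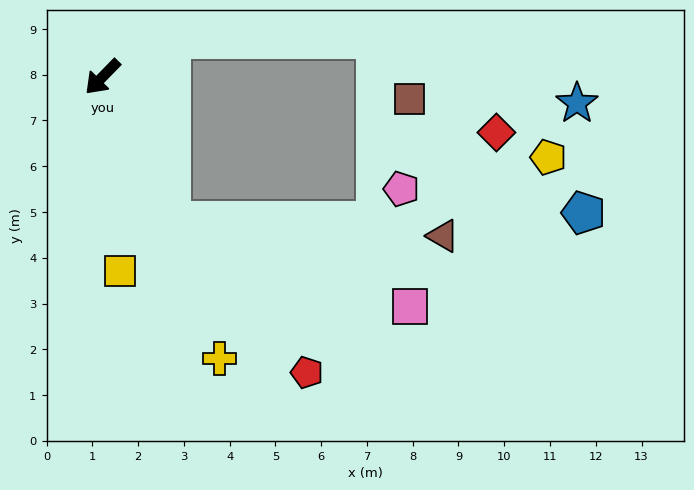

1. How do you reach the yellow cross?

turn left 67°, forward 6.7 m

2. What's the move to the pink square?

blocked — turn left 70°, forward 3.5 m, then turn left 45°, forward 5.5 m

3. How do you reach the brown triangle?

blocked — turn left 70°, forward 3.5 m, then turn left 61°, forward 5.9 m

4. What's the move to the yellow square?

turn left 50°, forward 4.3 m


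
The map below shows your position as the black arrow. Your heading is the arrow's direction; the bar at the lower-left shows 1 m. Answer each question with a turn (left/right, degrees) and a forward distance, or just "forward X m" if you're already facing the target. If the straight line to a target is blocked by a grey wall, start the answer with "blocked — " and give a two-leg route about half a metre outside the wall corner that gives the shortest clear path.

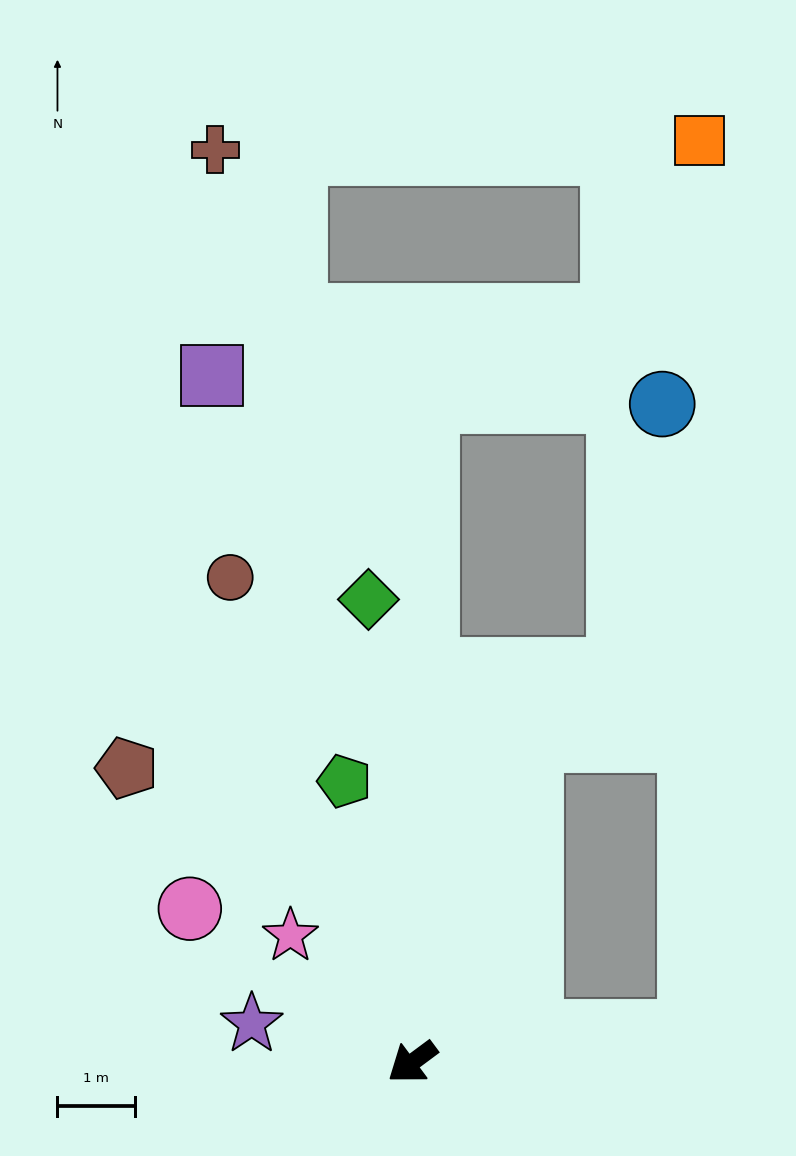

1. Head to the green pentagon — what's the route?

turn right 113°, forward 3.7 m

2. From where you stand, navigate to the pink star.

turn right 83°, forward 2.3 m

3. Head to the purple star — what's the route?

turn right 50°, forward 2.1 m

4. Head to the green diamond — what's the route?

turn right 121°, forward 6.0 m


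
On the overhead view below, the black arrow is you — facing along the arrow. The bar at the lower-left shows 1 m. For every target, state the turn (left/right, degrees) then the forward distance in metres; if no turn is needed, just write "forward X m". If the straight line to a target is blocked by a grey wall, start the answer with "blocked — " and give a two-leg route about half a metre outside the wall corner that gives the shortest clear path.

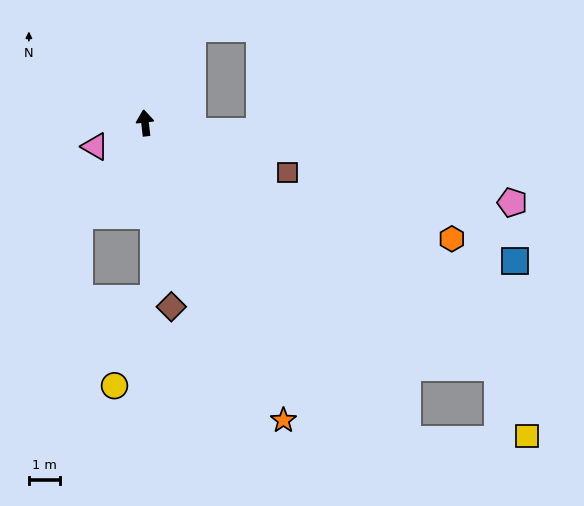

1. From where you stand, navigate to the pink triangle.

turn left 109°, forward 1.8 m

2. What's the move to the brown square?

turn right 116°, forward 4.9 m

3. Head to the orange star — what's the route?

turn right 162°, forward 10.6 m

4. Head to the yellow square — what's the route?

blocked — turn right 131°, forward 13.8 m, then turn right 32°, forward 2.4 m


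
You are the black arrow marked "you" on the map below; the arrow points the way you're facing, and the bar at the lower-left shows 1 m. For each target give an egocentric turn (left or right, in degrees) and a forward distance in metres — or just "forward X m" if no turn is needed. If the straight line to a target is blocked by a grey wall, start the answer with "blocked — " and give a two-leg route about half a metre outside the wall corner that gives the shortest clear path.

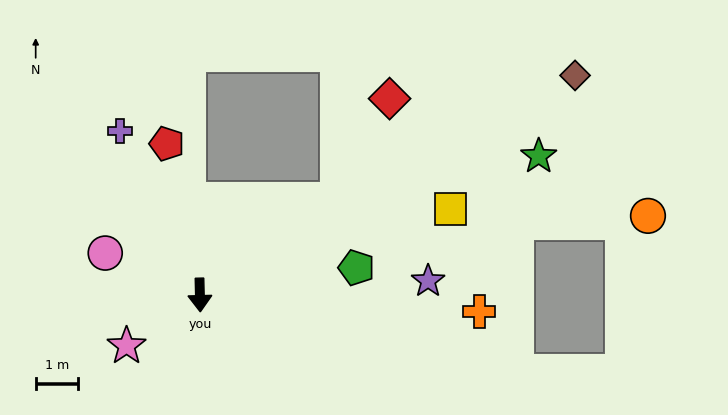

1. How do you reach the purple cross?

turn right 155°, forward 4.3 m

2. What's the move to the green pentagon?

turn left 99°, forward 3.7 m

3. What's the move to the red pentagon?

turn right 169°, forward 3.6 m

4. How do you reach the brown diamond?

turn left 119°, forward 10.2 m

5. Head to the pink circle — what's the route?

turn right 115°, forward 2.4 m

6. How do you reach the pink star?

turn right 57°, forward 2.1 m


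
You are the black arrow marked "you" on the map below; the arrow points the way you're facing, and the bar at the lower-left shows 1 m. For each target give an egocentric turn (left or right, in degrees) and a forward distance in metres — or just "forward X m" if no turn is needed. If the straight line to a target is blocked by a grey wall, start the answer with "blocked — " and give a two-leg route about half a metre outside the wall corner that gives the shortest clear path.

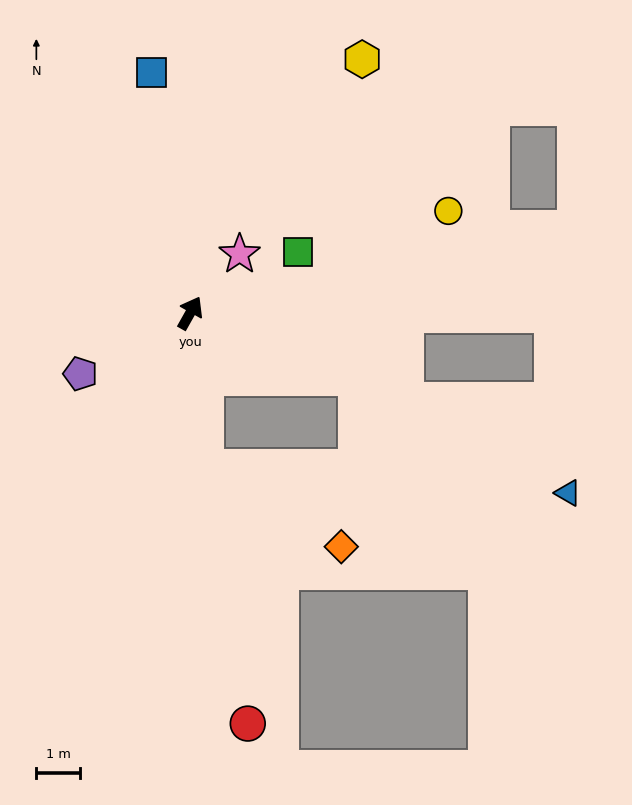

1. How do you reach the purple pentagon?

turn left 148°, forward 2.9 m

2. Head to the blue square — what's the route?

turn left 38°, forward 5.6 m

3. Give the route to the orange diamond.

blocked — turn right 145°, forward 3.6 m, then turn left 54°, forward 3.6 m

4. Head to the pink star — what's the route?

turn right 11°, forward 1.8 m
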